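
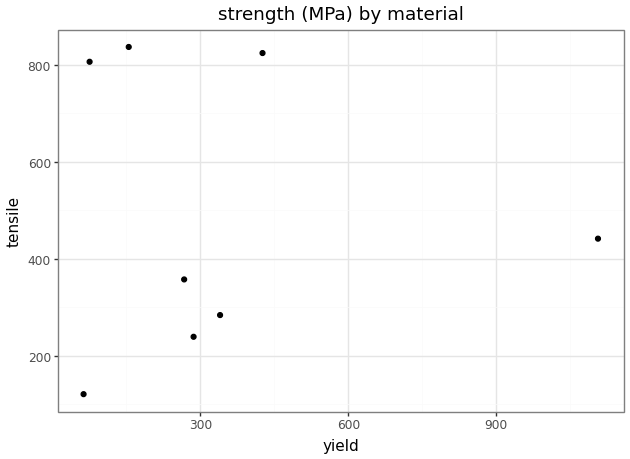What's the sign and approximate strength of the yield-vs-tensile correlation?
no clear correlation

Points are roughly uncorrelated; weak (|r| ≈ 0.0).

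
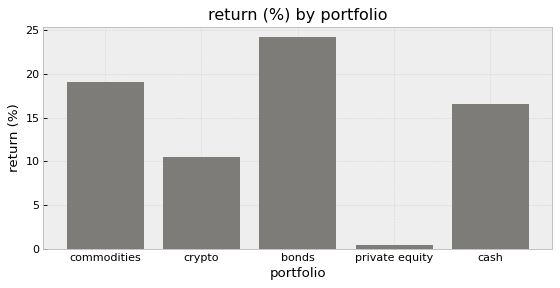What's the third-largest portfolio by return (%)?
Top 4: bonds ≈ 25, commodities ≈ 20, cash ≈ 15, crypto ≈ 10.

cash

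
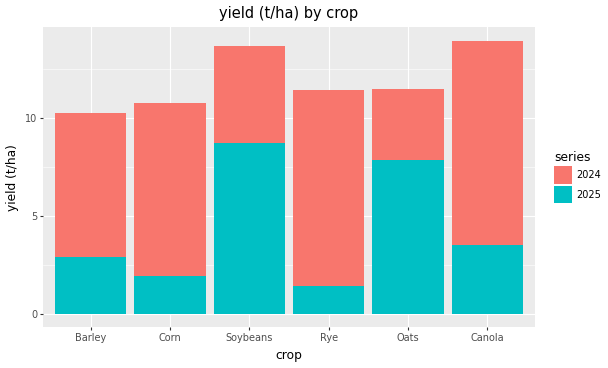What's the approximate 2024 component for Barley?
2024 top ≈ 10, bottom ≈ 2; segment ≈ 8.

≈ 8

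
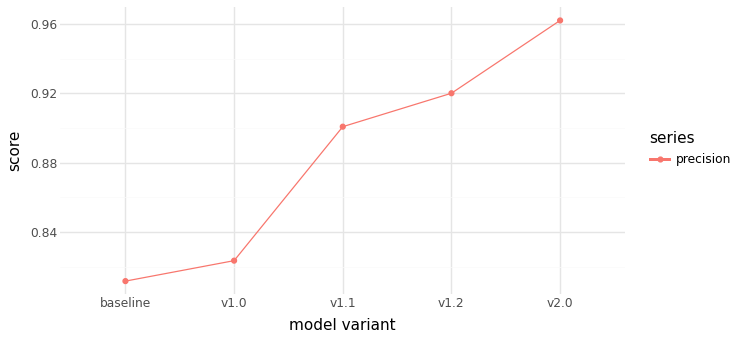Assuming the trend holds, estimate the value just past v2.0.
Last three: 0.90, 0.92, 0.96 → slope ≈ 0.03/step → next ≈ 0.99.

≈ 0.99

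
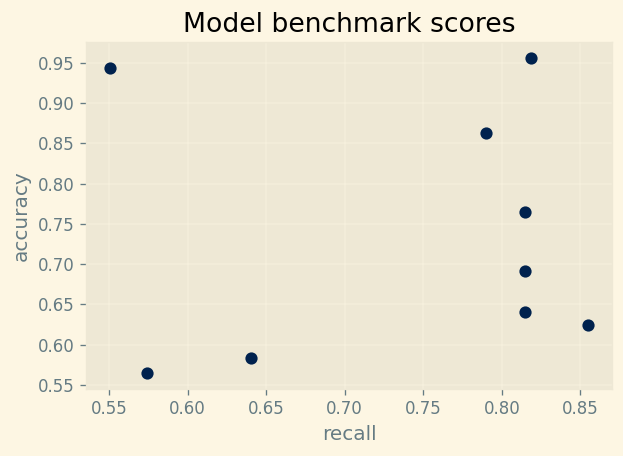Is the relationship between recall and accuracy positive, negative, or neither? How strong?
no clear correlation

Points are roughly uncorrelated; weak (|r| ≈ 0.0).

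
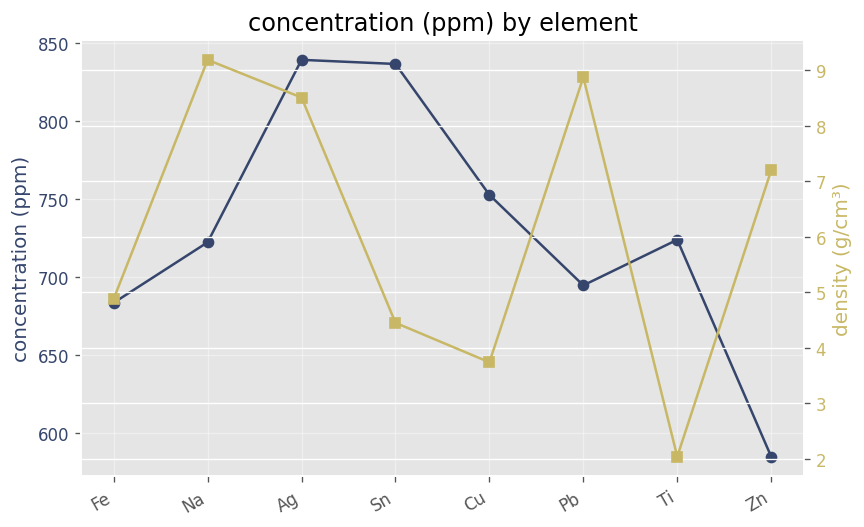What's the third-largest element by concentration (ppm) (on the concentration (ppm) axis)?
Top 4 (on the concentration (ppm) axis): Ag ≈ 850, Sn ≈ 825, Cu ≈ 750, Ti ≈ 725.

Cu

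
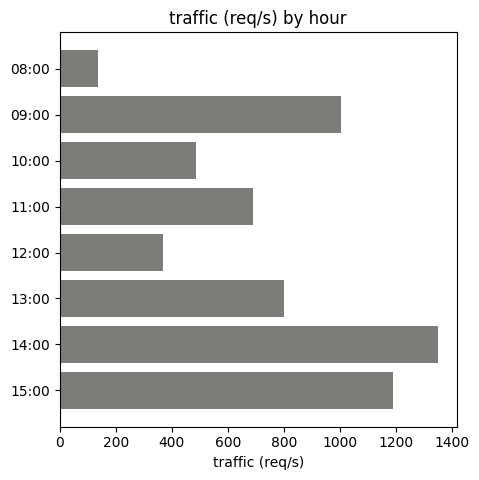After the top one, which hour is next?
Top 3: 14:00 ≈ 1400, 15:00 ≈ 1200, 09:00 ≈ 1000.

15:00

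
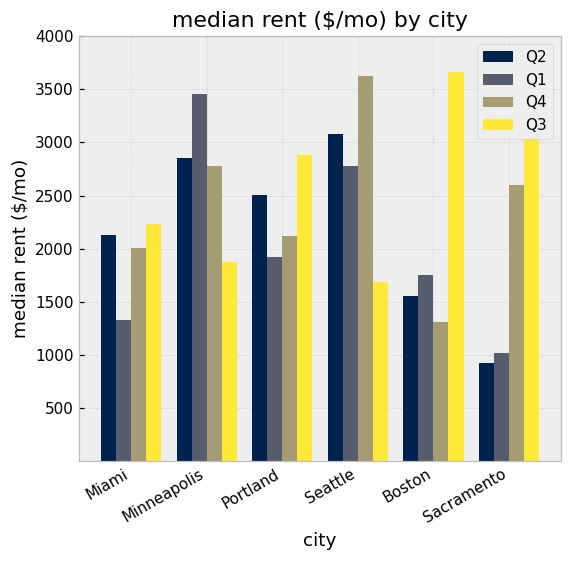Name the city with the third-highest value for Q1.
Top 4 for Q1: Minneapolis ≈ 3500, Seattle ≈ 3000, Portland ≈ 2000, Boston ≈ 1500.

Portland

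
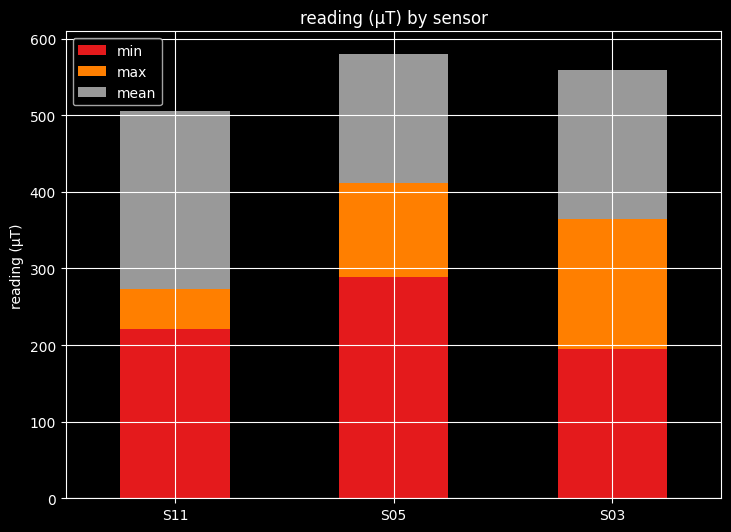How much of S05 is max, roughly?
max top ≈ 400, bottom ≈ 300; segment ≈ 100.

≈ 100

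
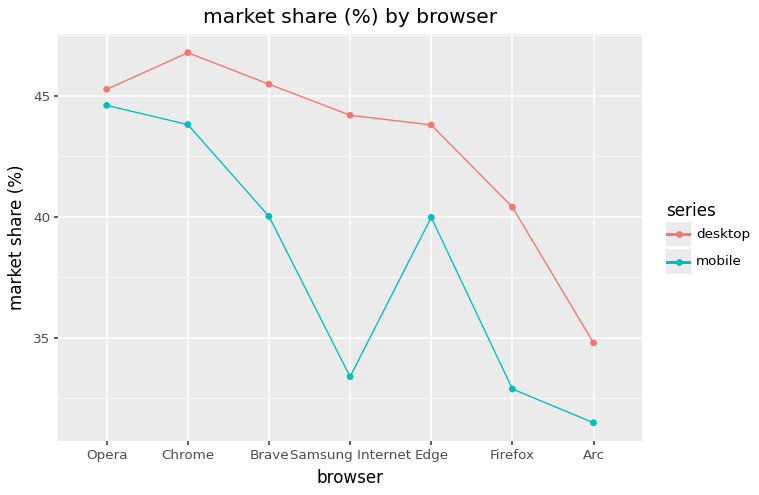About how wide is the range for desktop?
≈ 12

Max Chrome ≈ 46, min Arc ≈ 34; range ≈ 12.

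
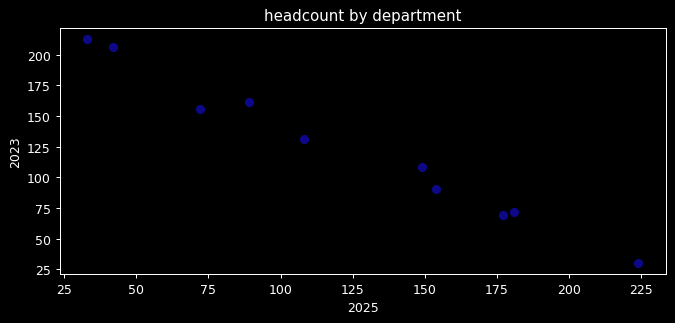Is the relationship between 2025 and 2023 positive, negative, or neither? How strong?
negative, strong

Points are negatively correlated; strong (|r| ≈ 1.0).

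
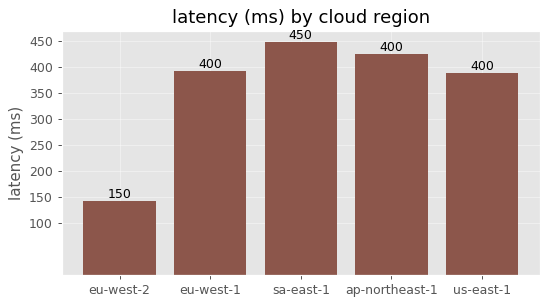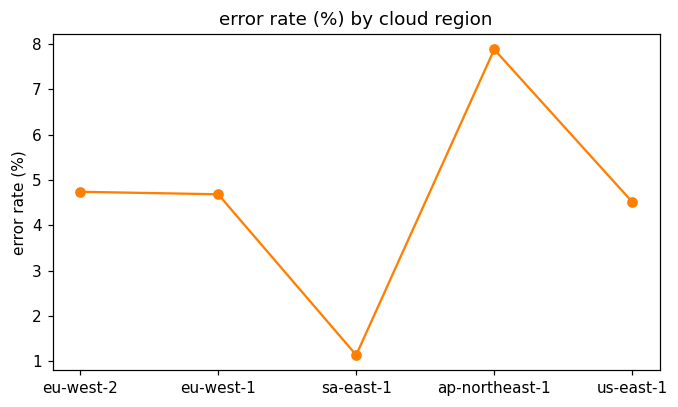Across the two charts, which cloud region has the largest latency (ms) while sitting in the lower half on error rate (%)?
sa-east-1

Chart 2 median error rate (%) ≈ 5; below-median cloud regions: sa-east-1, us-east-1. Among those, sa-east-1 has the highest latency (ms) (≈ 450).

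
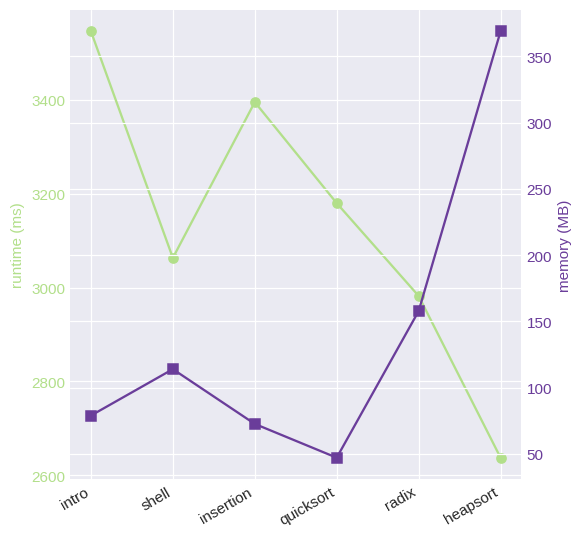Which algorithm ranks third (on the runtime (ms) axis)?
Top 4 (on the runtime (ms) axis): intro ≈ 3500, insertion ≈ 3400, quicksort ≈ 3200, shell ≈ 3100.

quicksort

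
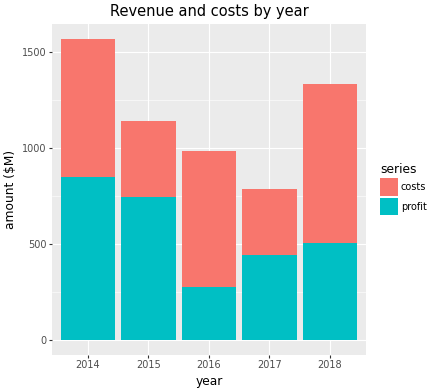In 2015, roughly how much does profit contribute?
≈ 800

profit top ≈ 800, bottom ≈ 0; segment ≈ 800.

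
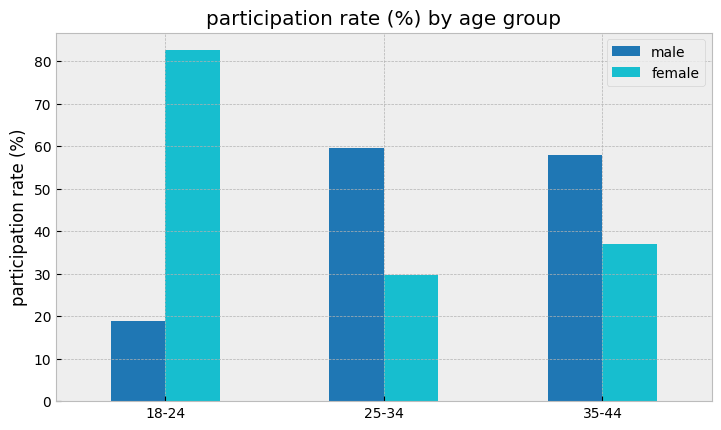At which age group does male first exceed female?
18-24: male ≈ 20 vs female ≈ 80 (not yet); 25-34: male ≈ 60 vs female ≈ 30 (first crossover).

25-34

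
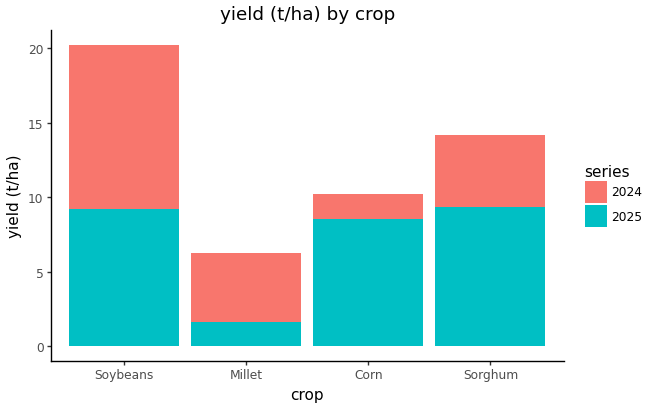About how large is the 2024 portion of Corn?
≈ 2

2024 top ≈ 10, bottom ≈ 8; segment ≈ 2.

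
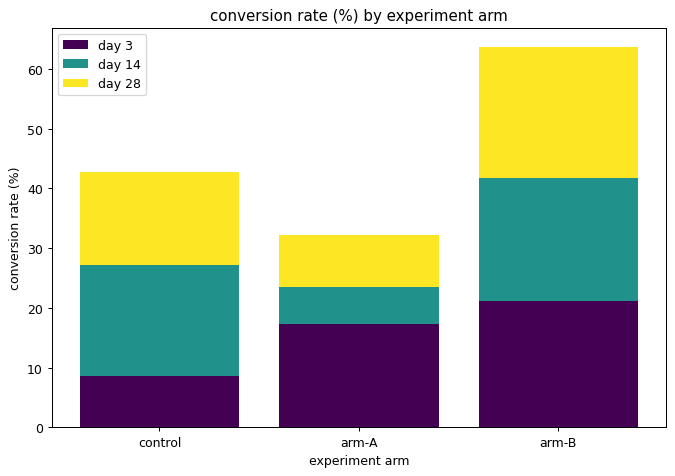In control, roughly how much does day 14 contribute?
day 14 top ≈ 30, bottom ≈ 10; segment ≈ 20.

≈ 20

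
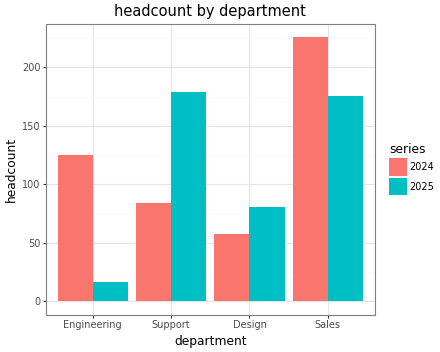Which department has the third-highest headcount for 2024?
Support

Top 4 for 2024: Sales ≈ 220, Engineering ≈ 120, Support ≈ 80, Design ≈ 60.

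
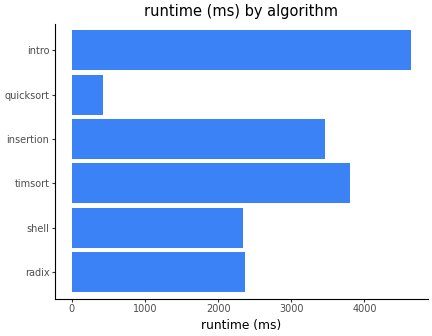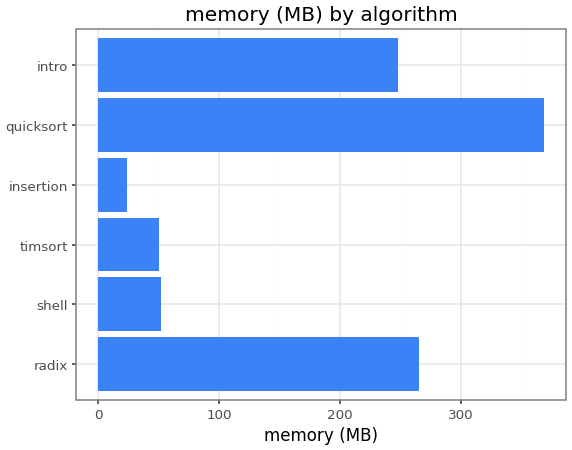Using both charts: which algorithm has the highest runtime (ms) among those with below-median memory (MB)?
Chart 2 median memory (MB) ≈ 150; below-median algorithms: shell, timsort, insertion. Among those, timsort has the highest runtime (ms) (≈ 4000).

timsort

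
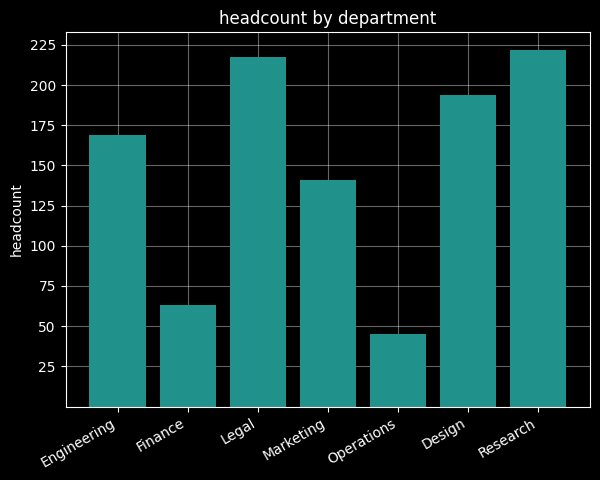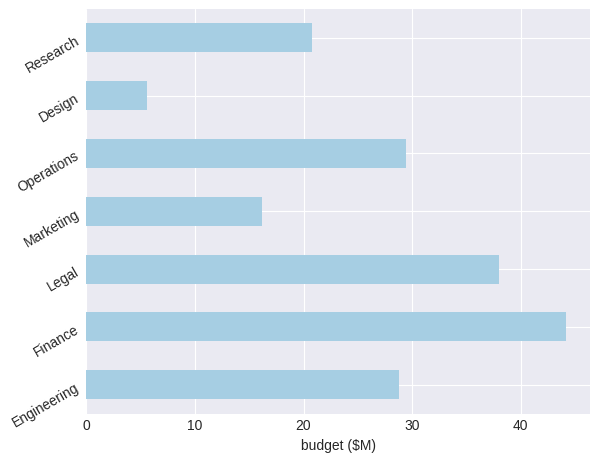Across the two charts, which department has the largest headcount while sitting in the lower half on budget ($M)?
Chart 2 median budget ($M) ≈ 30; below-median departments: Marketing, Design, Research. Among those, Research has the highest headcount (≈ 225).

Research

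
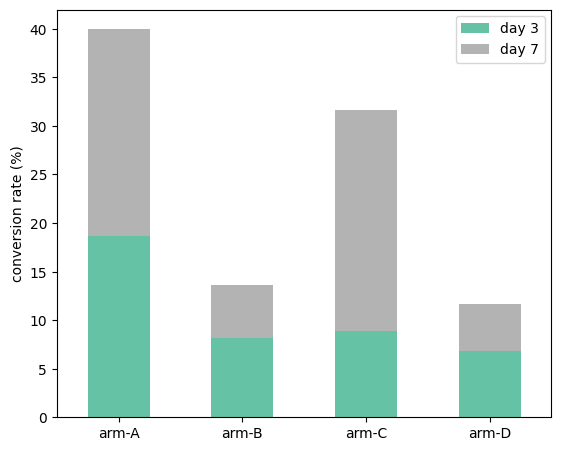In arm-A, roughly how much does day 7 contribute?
≈ 20

day 7 top ≈ 40, bottom ≈ 20; segment ≈ 20.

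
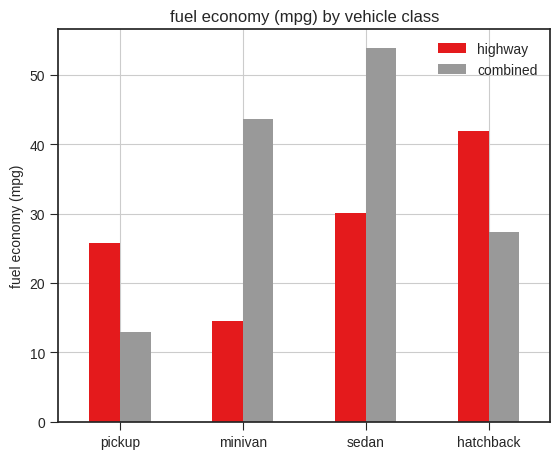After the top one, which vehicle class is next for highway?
sedan

Top 3 for highway: hatchback ≈ 40, sedan ≈ 30, pickup ≈ 25.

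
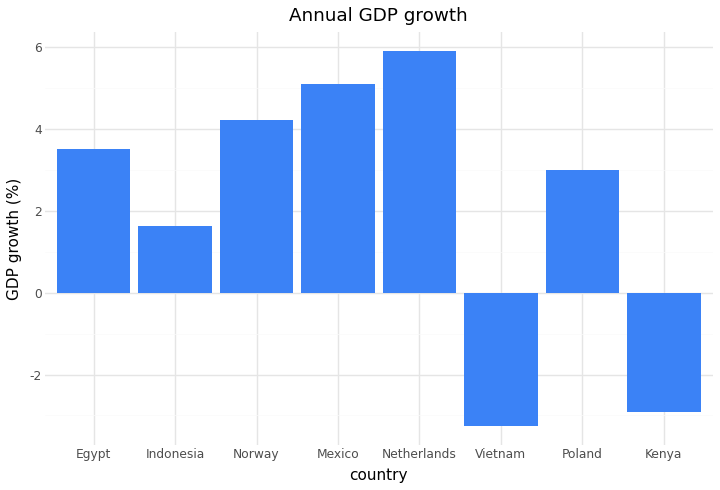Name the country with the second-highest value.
Top 3: Netherlands ≈ 6, Mexico ≈ 5, Norway ≈ 4.

Mexico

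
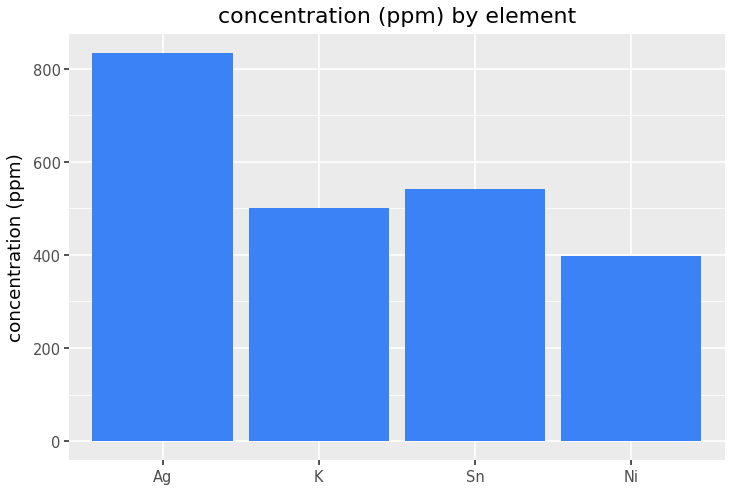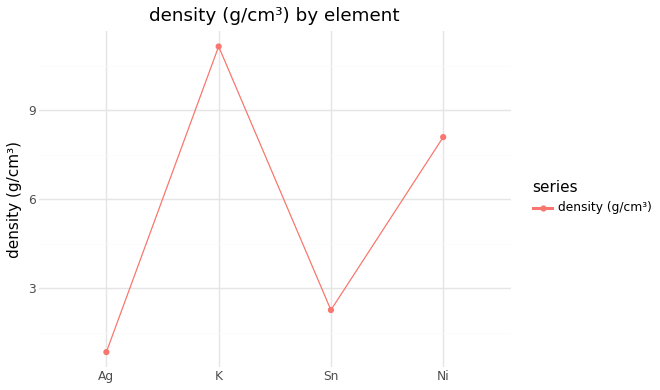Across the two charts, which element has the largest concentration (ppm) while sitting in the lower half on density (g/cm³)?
Chart 2 median density (g/cm³) ≈ 6; below-median elements: Ag, Sn. Among those, Ag has the highest concentration (ppm) (≈ 800).

Ag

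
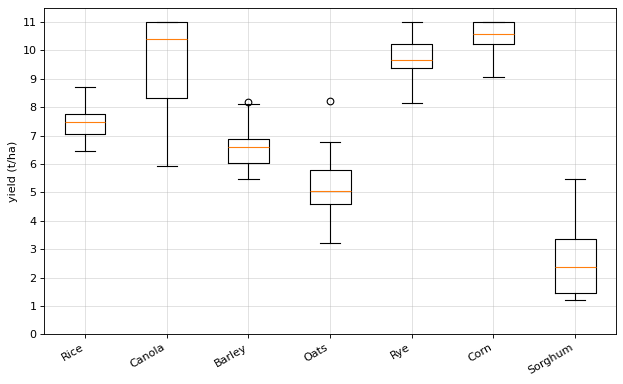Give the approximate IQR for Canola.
≈ 3

Q3 ≈ 11, Q1 ≈ 8; IQR ≈ 3.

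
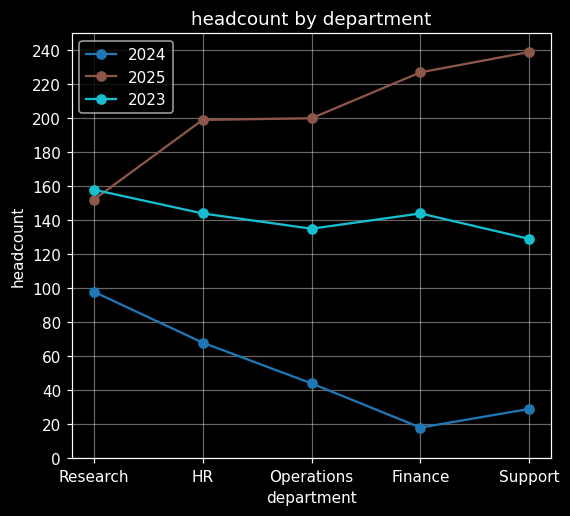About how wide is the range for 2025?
Max Support ≈ 240, min Research ≈ 160; range ≈ 80.

≈ 80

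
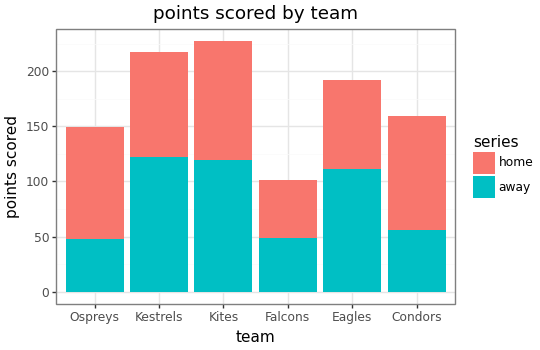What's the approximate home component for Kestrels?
home top ≈ 220, bottom ≈ 120; segment ≈ 100.

≈ 100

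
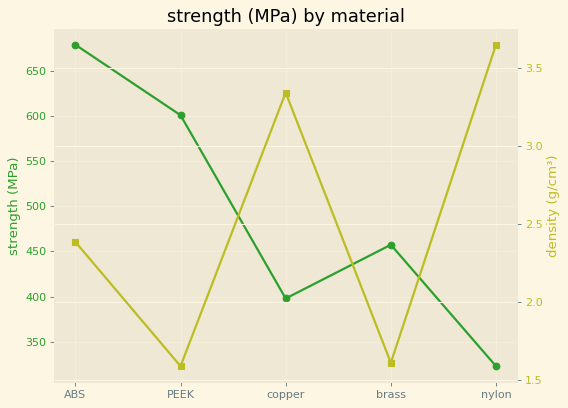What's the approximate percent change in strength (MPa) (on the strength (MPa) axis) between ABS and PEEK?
≈ -14.3%

ABS ≈ 700, PEEK ≈ 600; (600 − 700) / 700 ≈ -14.3%.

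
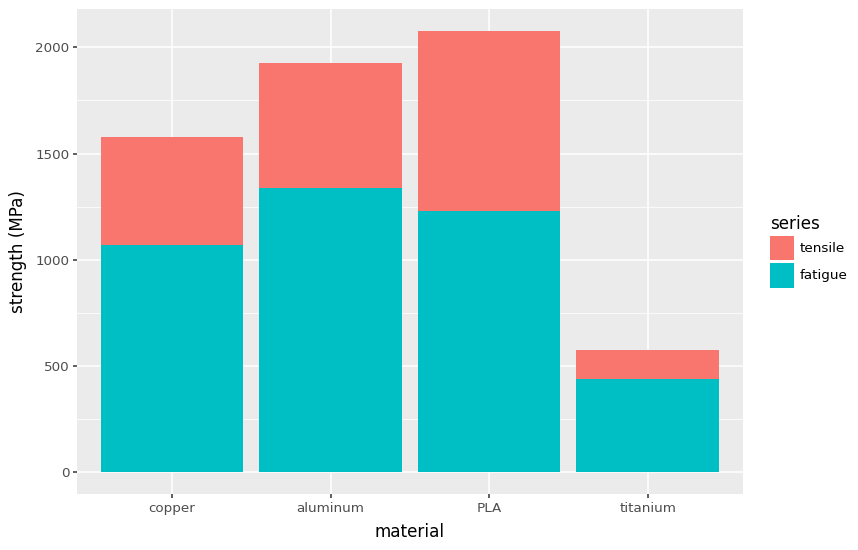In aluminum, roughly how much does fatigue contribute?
fatigue top ≈ 1400, bottom ≈ 0; segment ≈ 1400.

≈ 1400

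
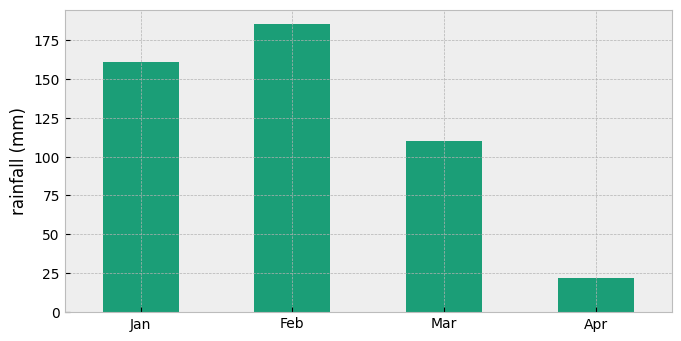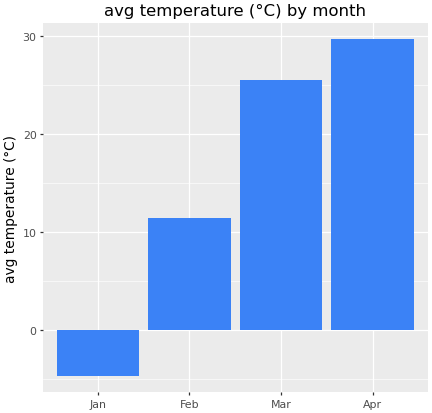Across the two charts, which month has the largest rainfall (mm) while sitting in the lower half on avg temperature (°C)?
Feb

Chart 2 median avg temperature (°C) ≈ 20; below-median months: Jan, Feb. Among those, Feb has the highest rainfall (mm) (≈ 180).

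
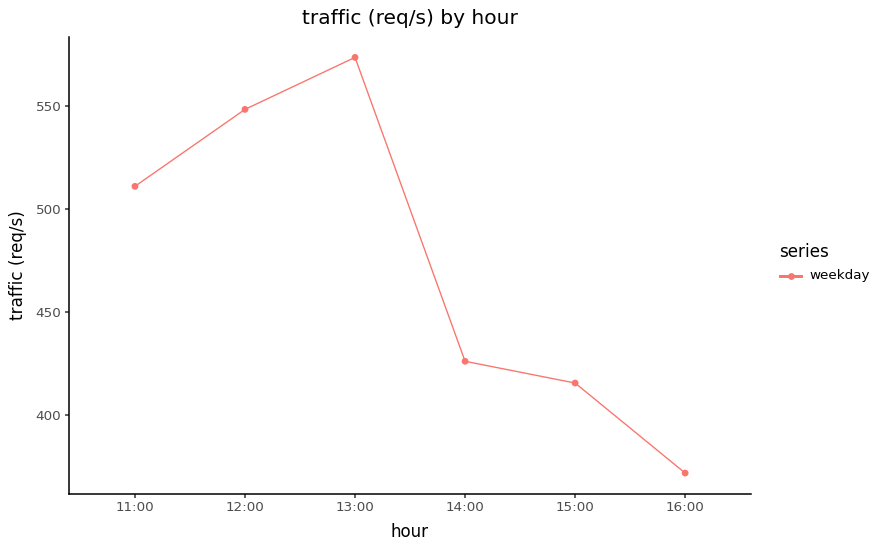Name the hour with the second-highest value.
12:00

Top 3: 13:00 ≈ 580, 12:00 ≈ 540, 11:00 ≈ 520.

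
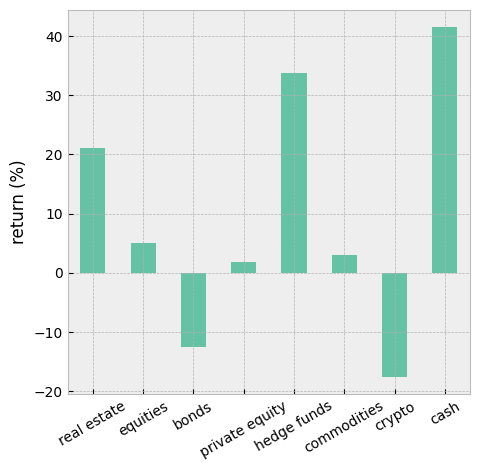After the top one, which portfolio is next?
hedge funds

Top 3: cash ≈ 40, hedge funds ≈ 35, real estate ≈ 20.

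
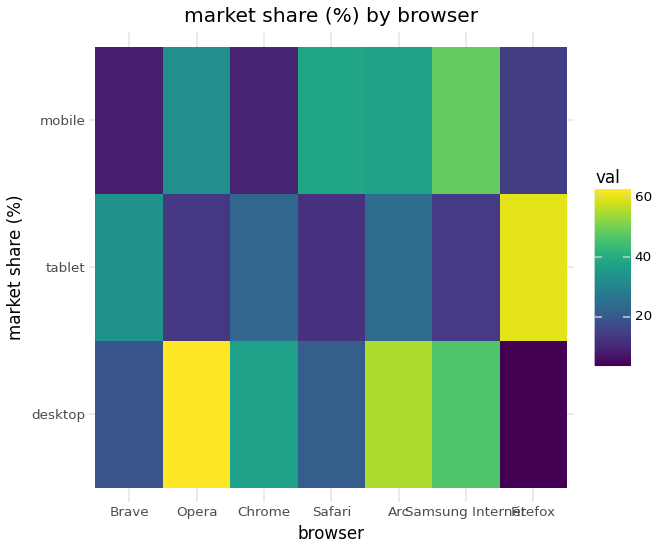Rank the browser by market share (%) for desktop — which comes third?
Samsung Internet

Top 4 for desktop: Opera ≈ 65, Arc ≈ 55, Samsung Internet ≈ 45, Chrome ≈ 35.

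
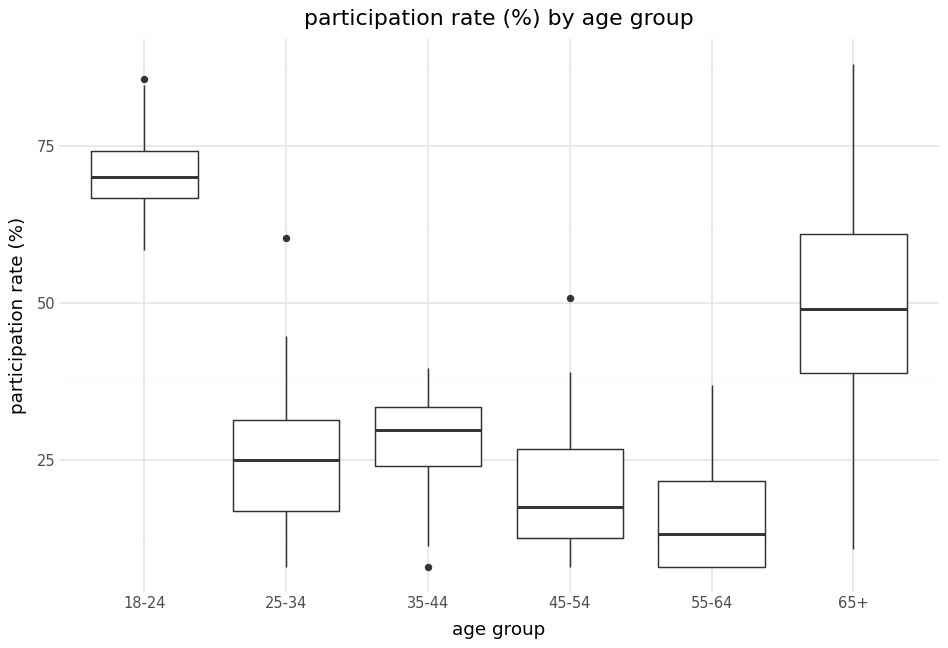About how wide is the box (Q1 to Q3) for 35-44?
Q3 ≈ 35, Q1 ≈ 25; IQR ≈ 10.

≈ 10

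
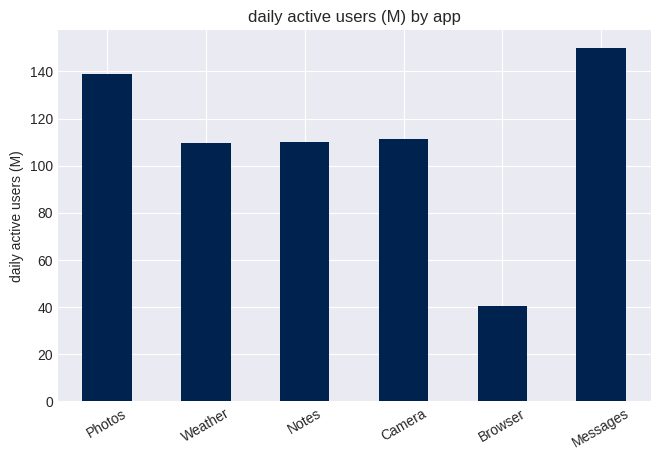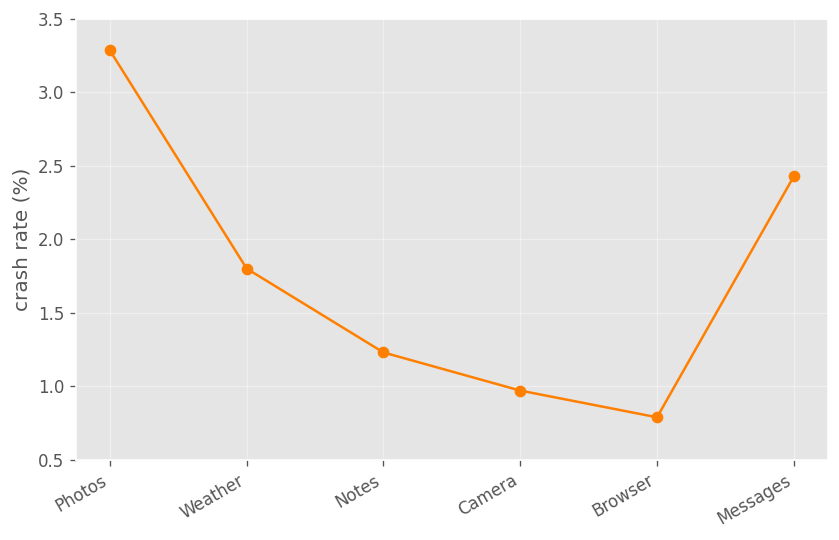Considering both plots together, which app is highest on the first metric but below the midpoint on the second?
Camera

Chart 2 median crash rate (%) ≈ 1.5; below-median apps: Notes, Camera, Browser. Among those, Camera has the highest daily active users (M) (≈ 120).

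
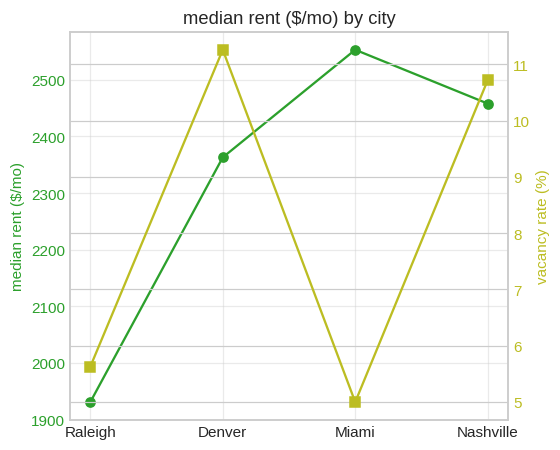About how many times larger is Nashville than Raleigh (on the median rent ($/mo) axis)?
≈ 1.32×

Nashville ≈ 2500, Raleigh ≈ 1900; 2500/1900 ≈ 1.32.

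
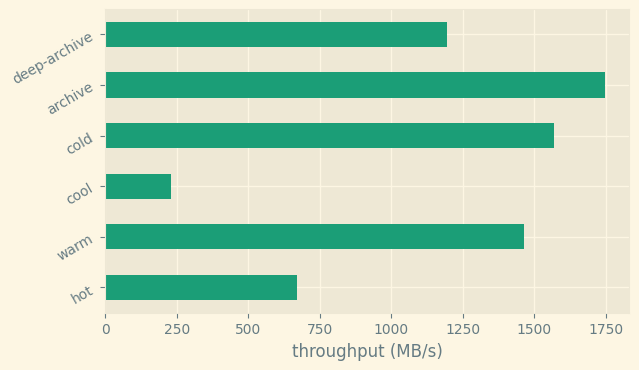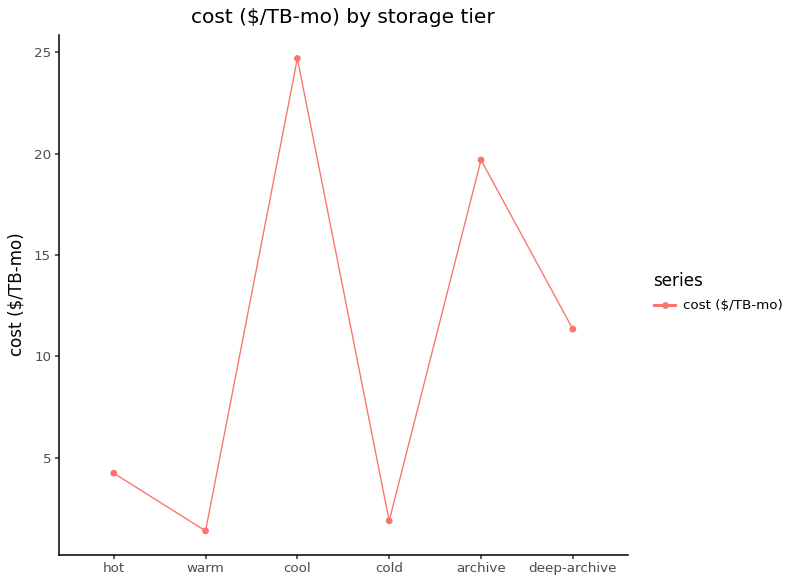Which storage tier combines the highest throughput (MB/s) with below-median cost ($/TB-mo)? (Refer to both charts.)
cold

Chart 2 median cost ($/TB-mo) ≈ 10; below-median storage tiers: hot, warm, cold. Among those, cold has the highest throughput (MB/s) (≈ 1600).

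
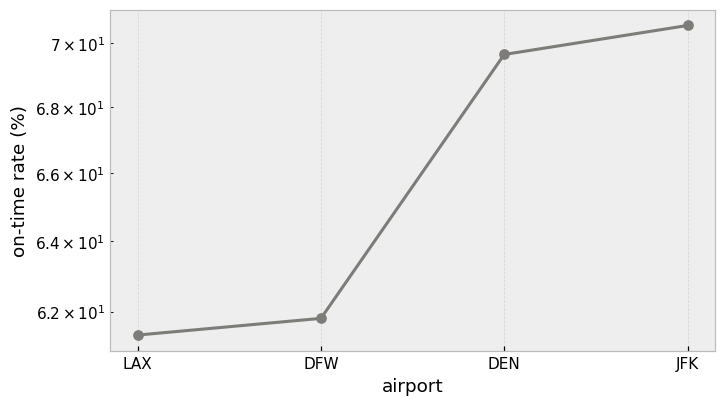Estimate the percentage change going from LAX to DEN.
≈ +14.8%

LAX ≈ 61, DEN ≈ 70; (70 − 61) / 61 ≈ +14.8%.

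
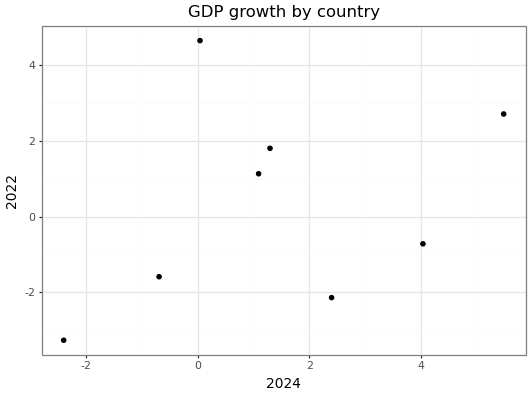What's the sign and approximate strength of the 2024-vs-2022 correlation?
positive, weak

Points are positively correlated; weak (|r| ≈ 0.3).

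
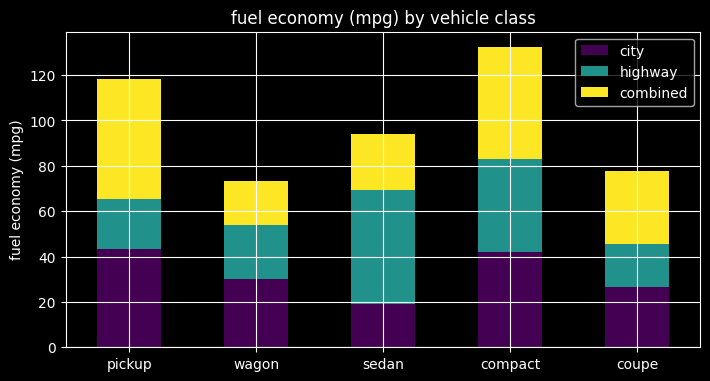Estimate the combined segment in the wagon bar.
combined top ≈ 80, bottom ≈ 60; segment ≈ 20.

≈ 20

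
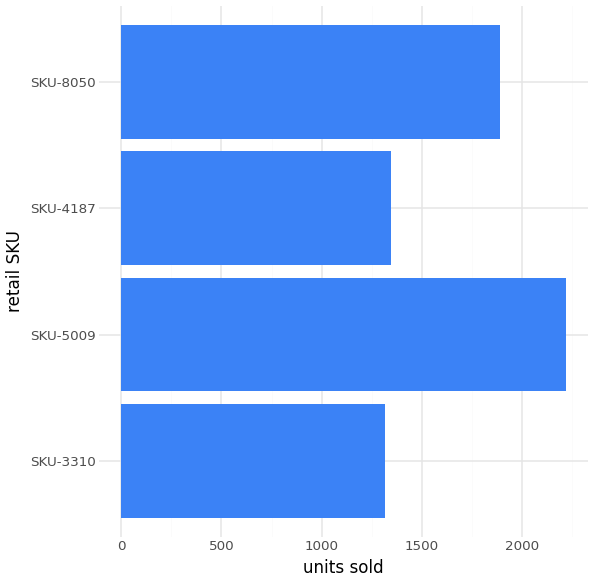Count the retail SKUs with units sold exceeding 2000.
1

Above 2000: SKU-5009.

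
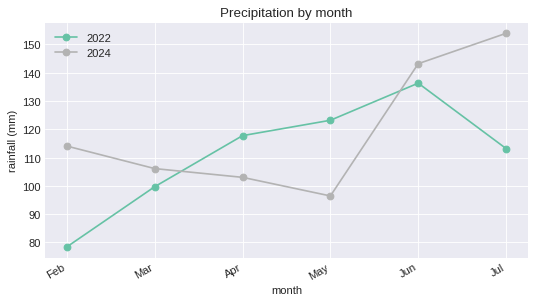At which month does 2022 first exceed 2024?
Apr

Mar: 2022 ≈ 100 vs 2024 ≈ 110 (not yet); Apr: 2022 ≈ 120 vs 2024 ≈ 100 (first crossover).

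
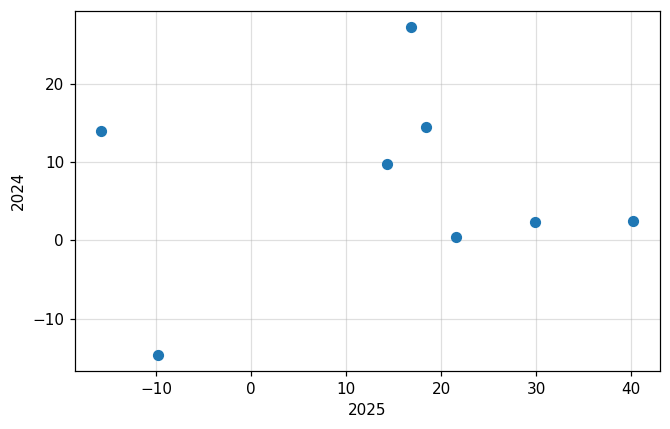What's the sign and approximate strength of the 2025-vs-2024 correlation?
Points are roughly uncorrelated; weak (|r| ≈ 0.1).

no clear correlation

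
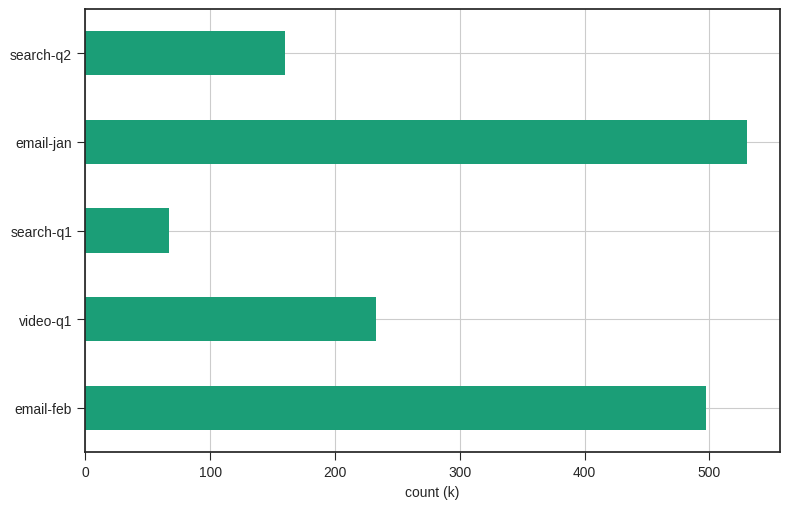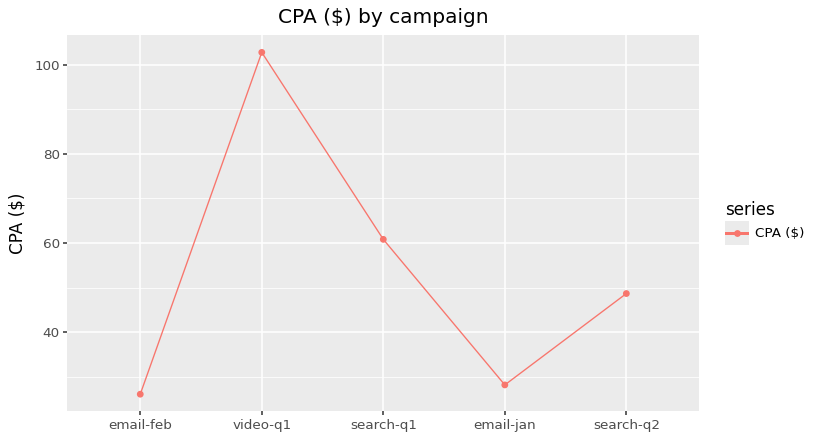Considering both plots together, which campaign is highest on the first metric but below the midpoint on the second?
email-jan

Chart 2 median CPA ($) ≈ 50; below-median campaigns: email-feb, email-jan. Among those, email-jan has the highest count (k) (≈ 550).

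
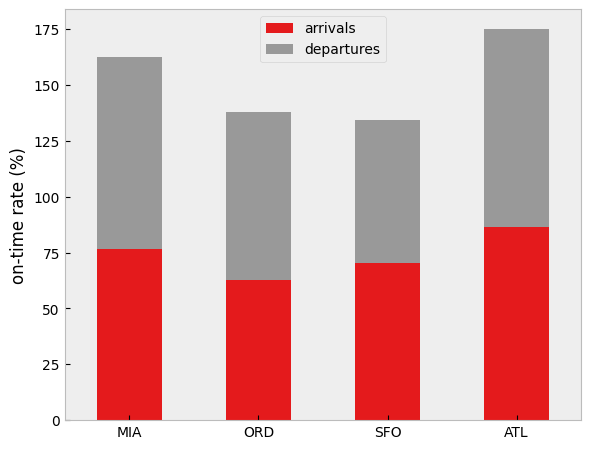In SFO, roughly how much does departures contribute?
departures top ≈ 140, bottom ≈ 80; segment ≈ 60.

≈ 60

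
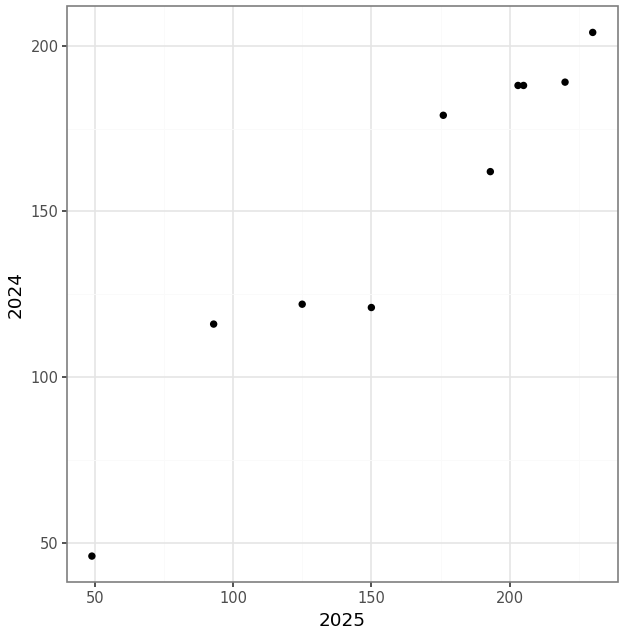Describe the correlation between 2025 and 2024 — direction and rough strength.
positive, strong

Points are positively correlated; strong (|r| ≈ 1.0).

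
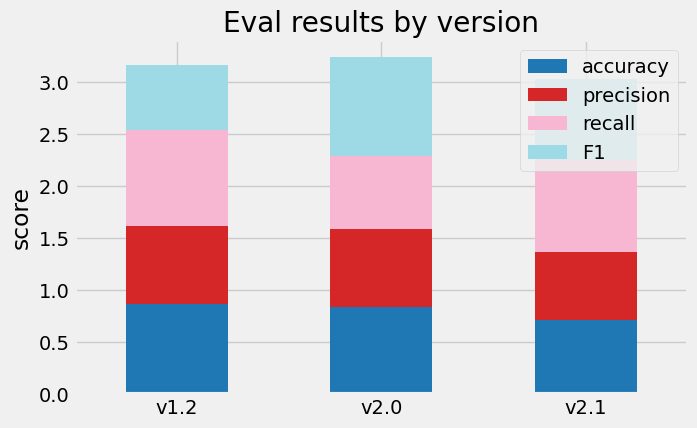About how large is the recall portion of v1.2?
≈ 1.0

recall top ≈ 2.5, bottom ≈ 1.5; segment ≈ 1.0.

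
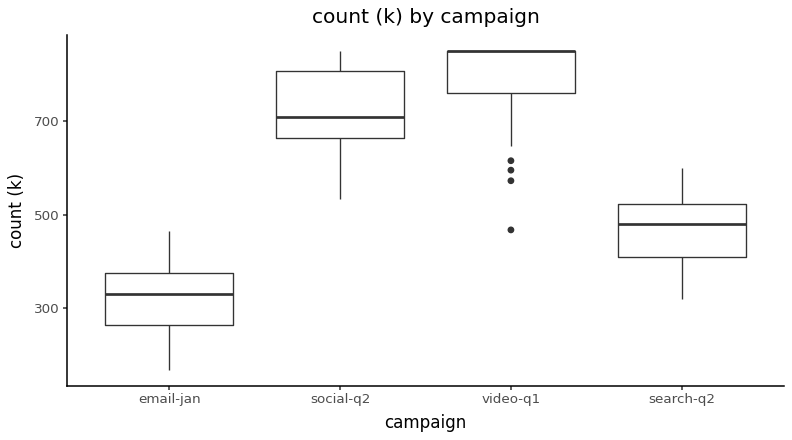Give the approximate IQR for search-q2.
Q3 ≈ 500, Q1 ≈ 400; IQR ≈ 100.

≈ 100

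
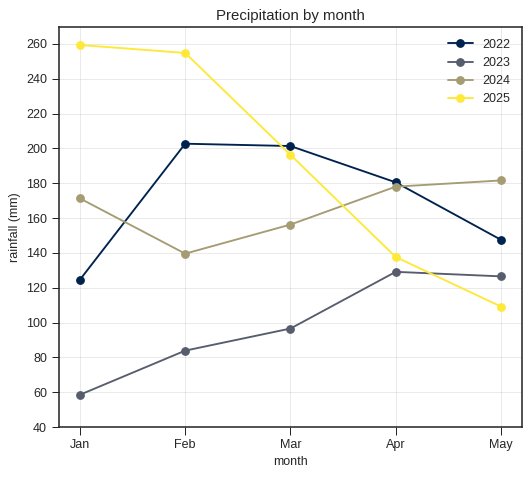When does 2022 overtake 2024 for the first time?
Feb

Jan: 2022 ≈ 120 vs 2024 ≈ 180 (not yet); Feb: 2022 ≈ 200 vs 2024 ≈ 140 (first crossover).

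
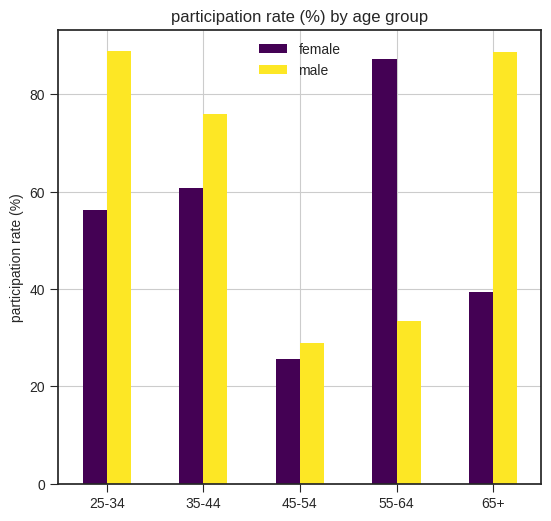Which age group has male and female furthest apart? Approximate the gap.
55-64, ≈ 60 %

55-64: male ≈ 30, female ≈ 90 → gap ≈ 60. Next-largest (65+) is only ≈ 50.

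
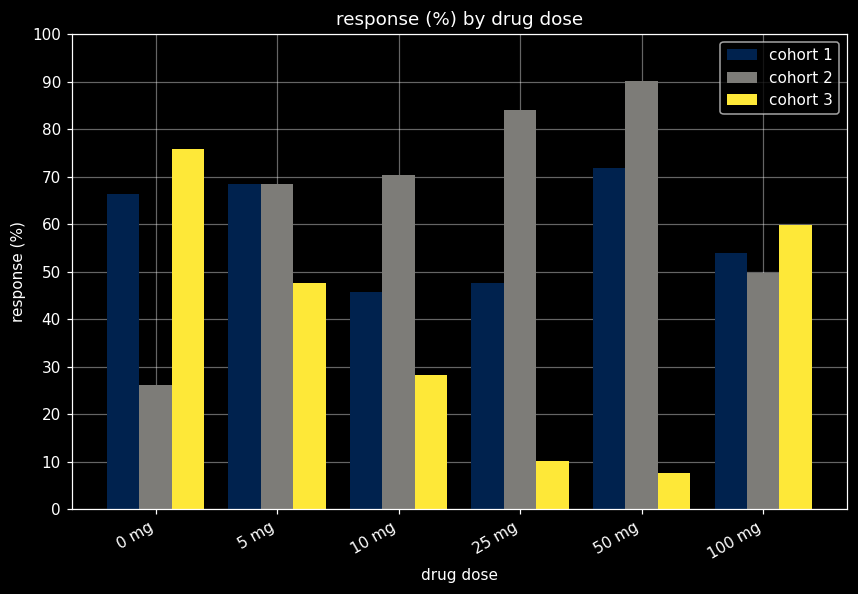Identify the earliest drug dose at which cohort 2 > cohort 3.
5 mg

0 mg: cohort 2 ≈ 30 vs cohort 3 ≈ 80 (not yet); 5 mg: cohort 2 ≈ 70 vs cohort 3 ≈ 50 (first crossover).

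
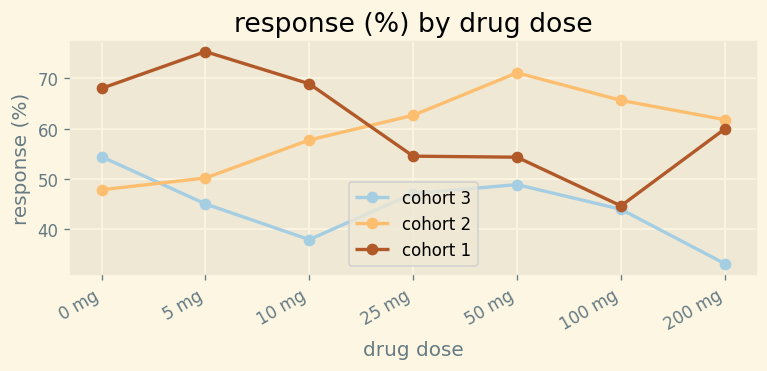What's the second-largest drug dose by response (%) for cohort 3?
Top 3 for cohort 3: 0 mg ≈ 55, 50 mg ≈ 50, 25 mg ≈ 45.

50 mg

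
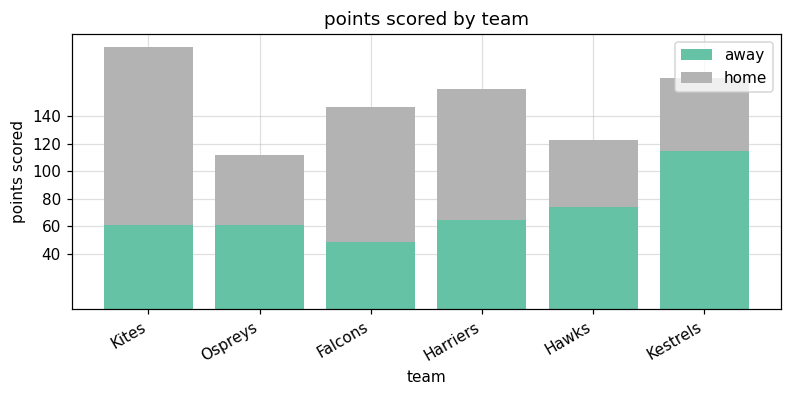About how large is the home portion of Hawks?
≈ 40

home top ≈ 120, bottom ≈ 80; segment ≈ 40.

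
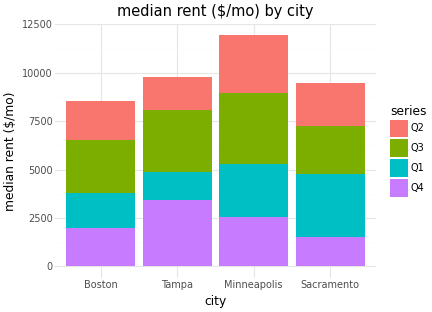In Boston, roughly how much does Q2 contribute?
≈ 2000

Q2 top ≈ 9000, bottom ≈ 7000; segment ≈ 2000.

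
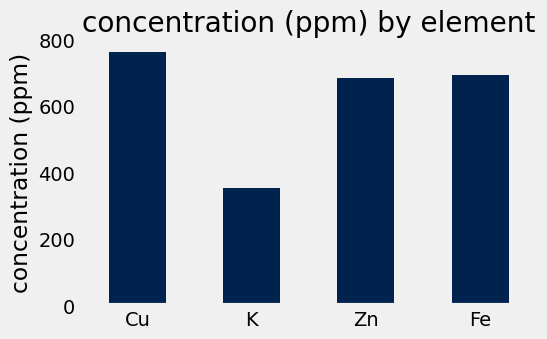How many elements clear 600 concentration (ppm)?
3

Above 600: Cu, Zn, Fe.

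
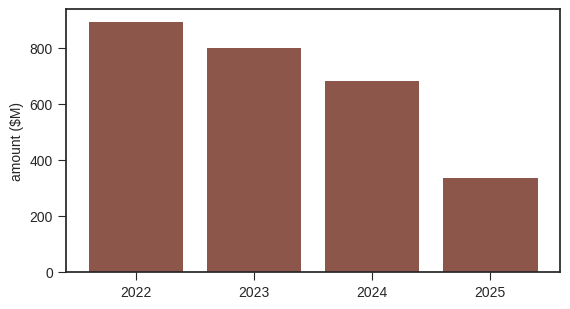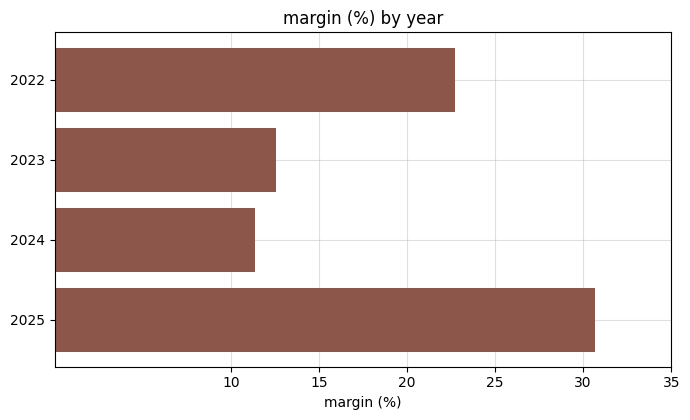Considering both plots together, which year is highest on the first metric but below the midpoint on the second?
2023

Chart 2 median margin (%) ≈ 20; below-median years: 2023, 2024. Among those, 2023 has the highest amount ($M) (≈ 800).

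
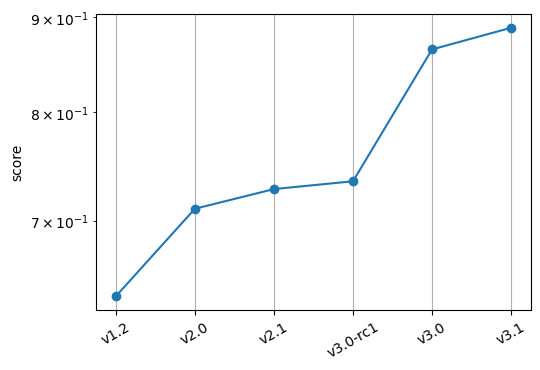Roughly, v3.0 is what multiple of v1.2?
v3.0 ≈ 0.85, v1.2 ≈ 0.65; 0.85/0.65 ≈ 1.31.

≈ 1.31×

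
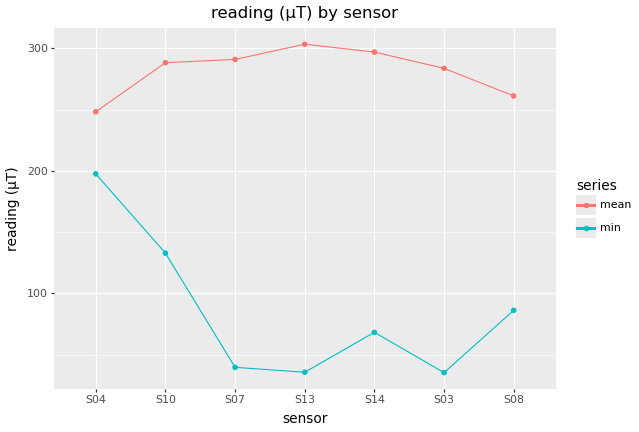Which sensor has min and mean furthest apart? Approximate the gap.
S13: min ≈ 25, mean ≈ 300 → gap ≈ 275. Next-largest (S07) is only ≈ 250.

S13, ≈ 275 µT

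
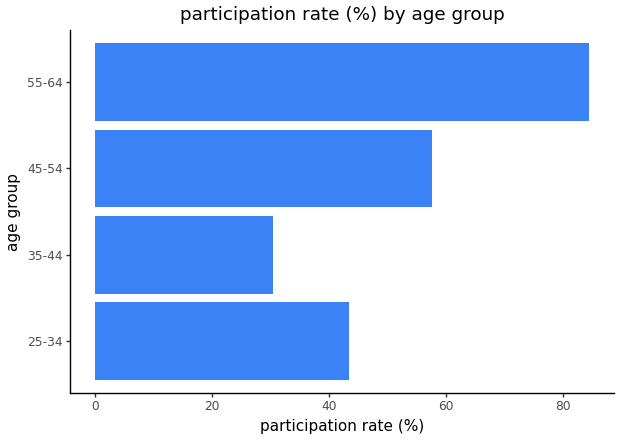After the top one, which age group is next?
45-54

Top 3: 55-64 ≈ 80, 45-54 ≈ 60, 25-34 ≈ 40.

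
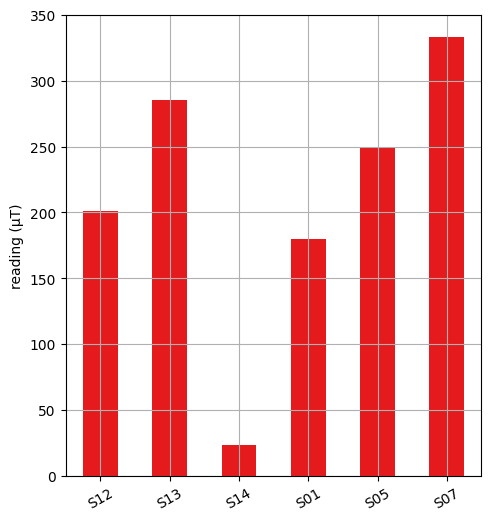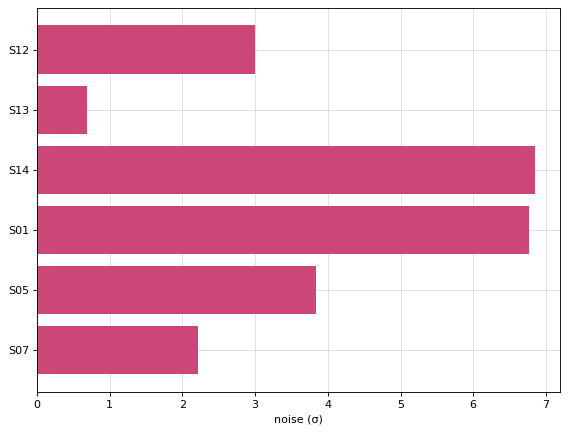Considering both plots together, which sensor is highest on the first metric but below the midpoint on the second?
Chart 2 median noise (σ) ≈ 3; below-median sensors: S12, S13, S07. Among those, S07 has the highest reading (µT) (≈ 350).

S07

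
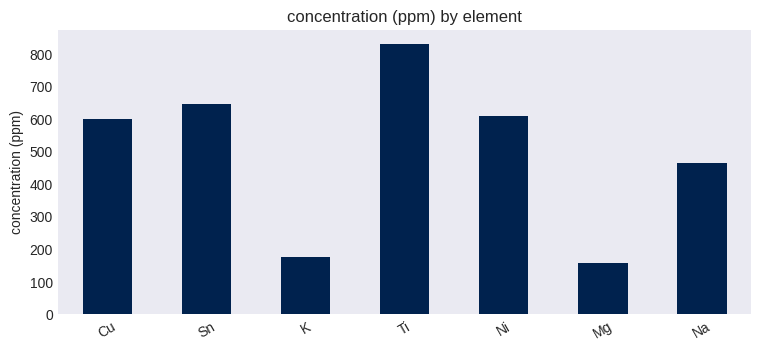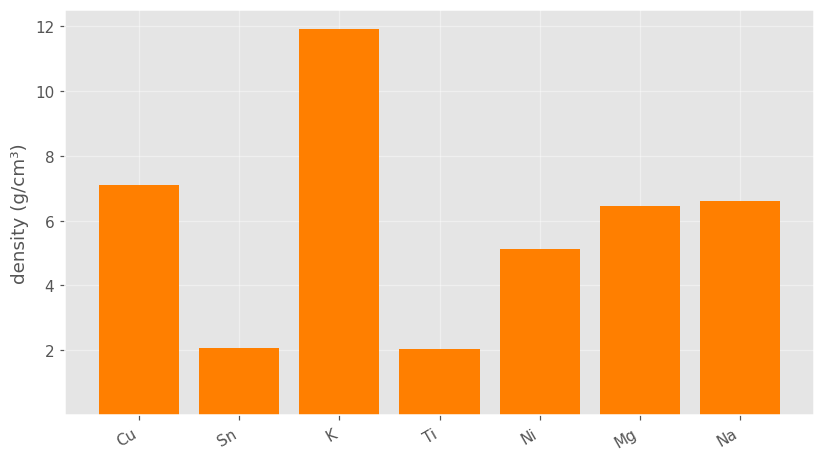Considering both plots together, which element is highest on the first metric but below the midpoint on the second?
Ti

Chart 2 median density (g/cm³) ≈ 6; below-median elements: Sn, Ti, Ni. Among those, Ti has the highest concentration (ppm) (≈ 800).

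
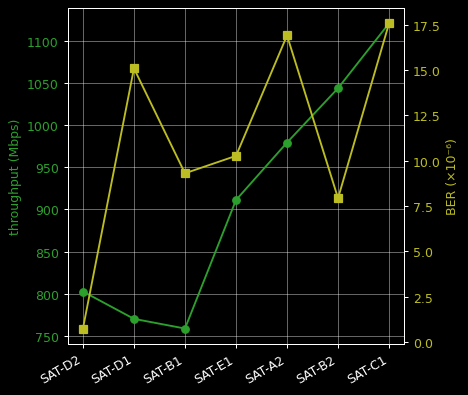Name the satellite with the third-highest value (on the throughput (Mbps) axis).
SAT-A2

Top 4 (on the throughput (Mbps) axis): SAT-C1 ≈ 1100, SAT-B2 ≈ 1050, SAT-A2 ≈ 1000, SAT-E1 ≈ 900.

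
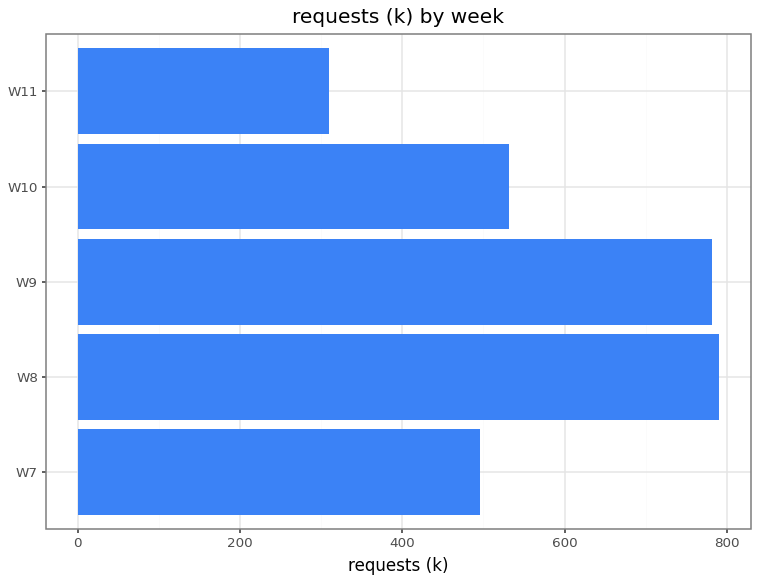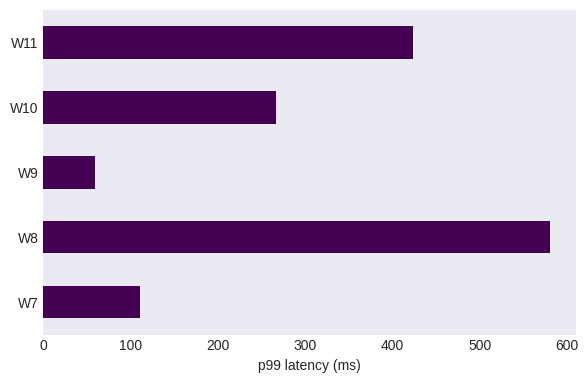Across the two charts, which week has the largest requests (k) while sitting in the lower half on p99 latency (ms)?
W9

Chart 2 median p99 latency (ms) ≈ 300; below-median weeks: W7, W9. Among those, W9 has the highest requests (k) (≈ 800).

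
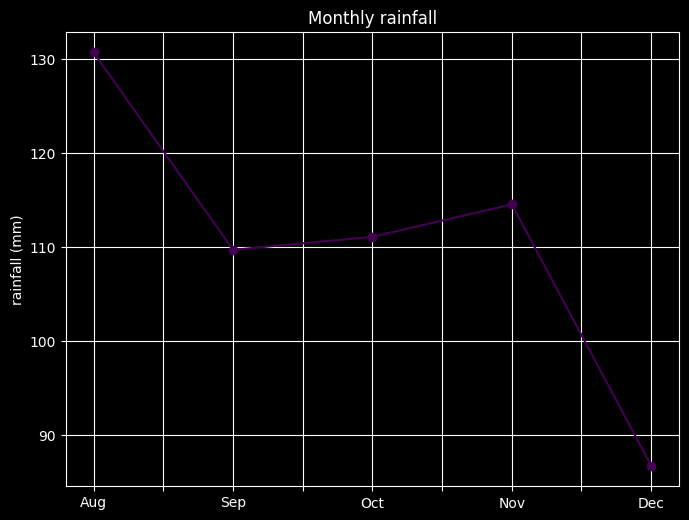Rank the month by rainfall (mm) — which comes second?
Nov

Top 3: Aug ≈ 130, Nov ≈ 115, Oct ≈ 110.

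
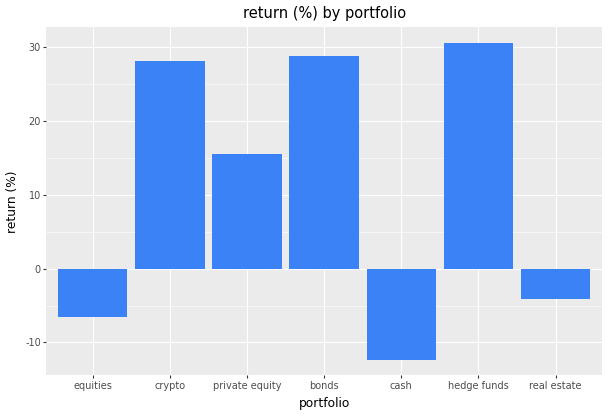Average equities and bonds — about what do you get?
(-5 + 30) / 2 ≈ 12.

≈ 12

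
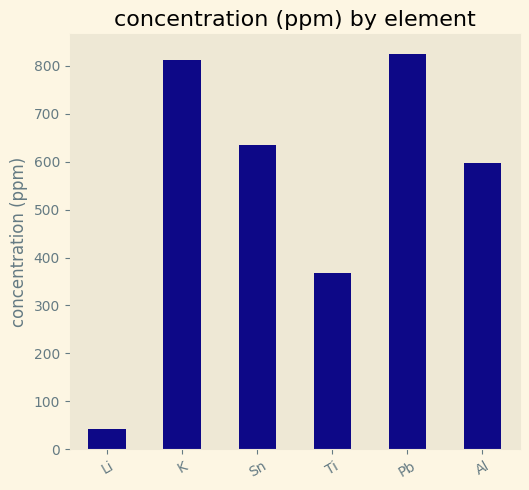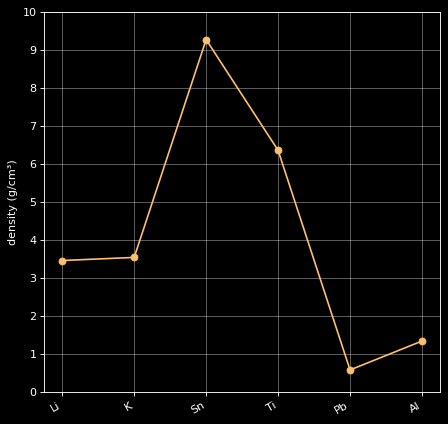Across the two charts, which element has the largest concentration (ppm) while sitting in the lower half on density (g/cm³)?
Chart 2 median density (g/cm³) ≈ 4; below-median elements: Li, Pb, Al. Among those, Pb has the highest concentration (ppm) (≈ 800).

Pb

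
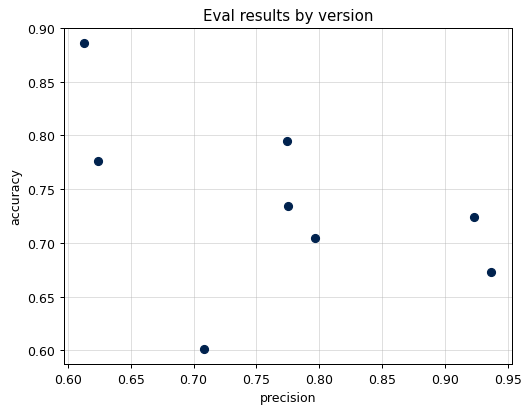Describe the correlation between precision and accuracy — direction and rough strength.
negative, moderate

Points are negatively correlated; moderate (|r| ≈ 0.5).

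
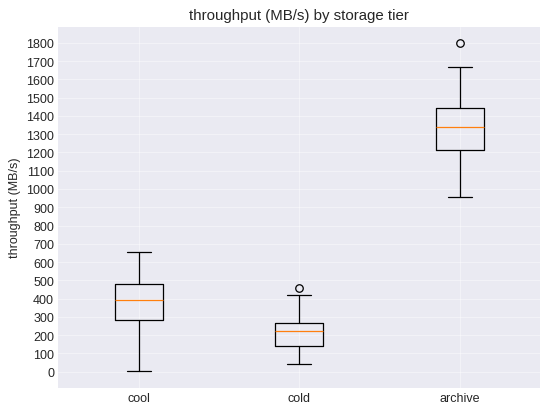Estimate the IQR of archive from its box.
≈ 200

Q3 ≈ 1400, Q1 ≈ 1200; IQR ≈ 200.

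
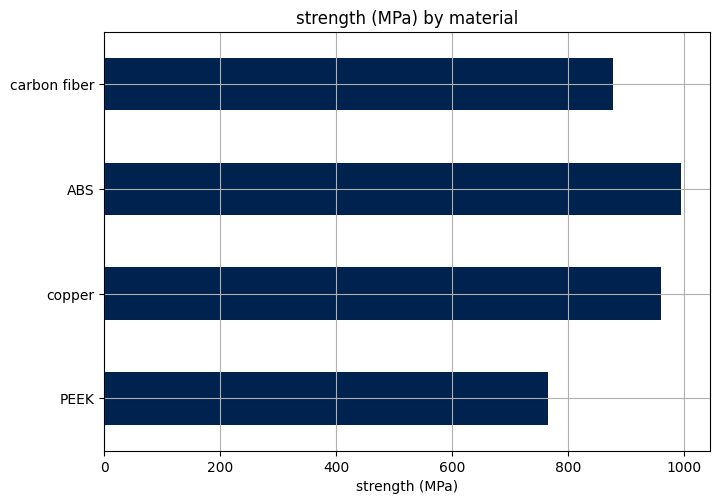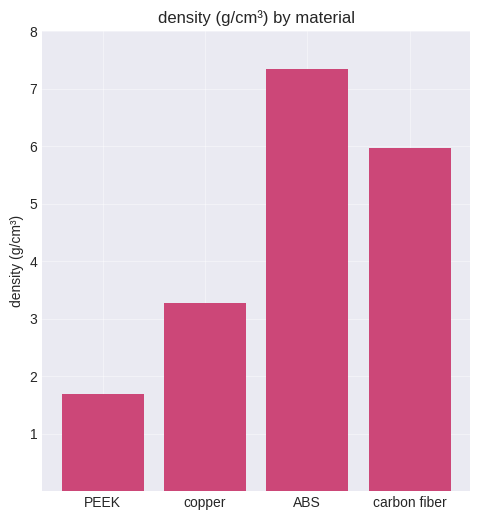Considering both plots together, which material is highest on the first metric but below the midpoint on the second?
copper

Chart 2 median density (g/cm³) ≈ 5; below-median materials: PEEK, copper. Among those, copper has the highest strength (MPa) (≈ 1000).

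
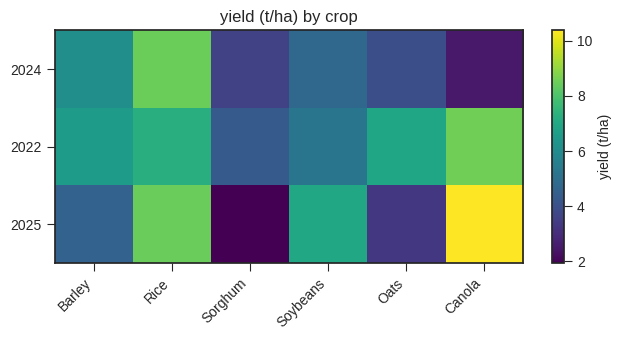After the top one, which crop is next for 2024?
Barley

Top 3 for 2024: Rice ≈ 8, Barley ≈ 6, Soybeans ≈ 5.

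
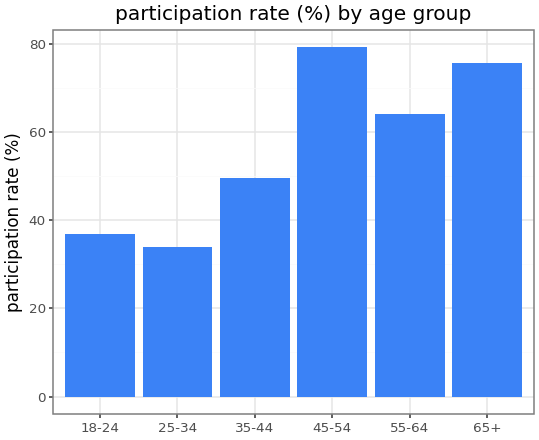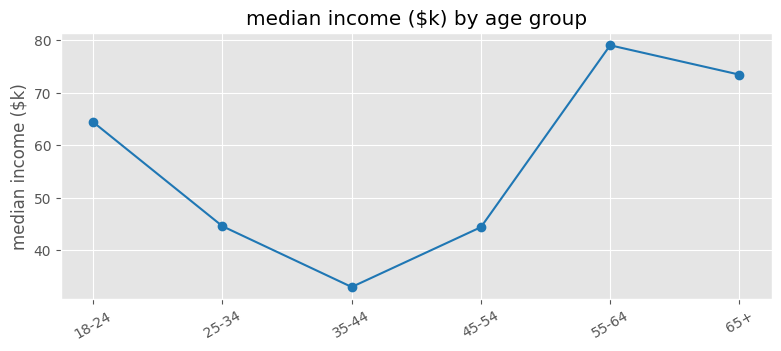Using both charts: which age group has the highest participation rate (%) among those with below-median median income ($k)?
Chart 2 median median income ($k) ≈ 50; below-median age groups: 25-34, 35-44, 45-54. Among those, 45-54 has the highest participation rate (%) (≈ 80).

45-54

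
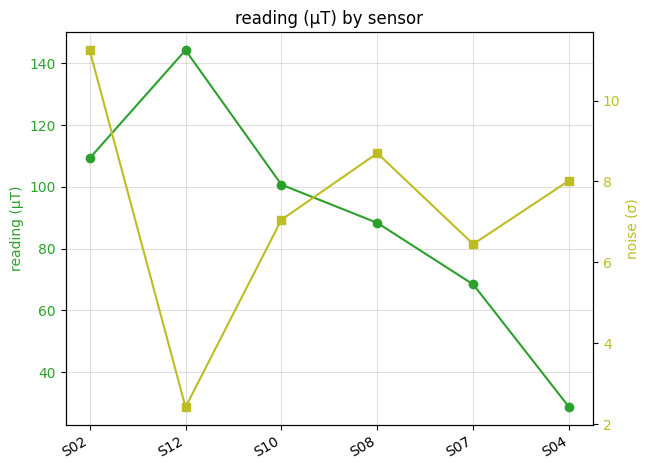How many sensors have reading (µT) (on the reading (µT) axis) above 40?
Above 40: S02, S12, S10, S08, S07.

5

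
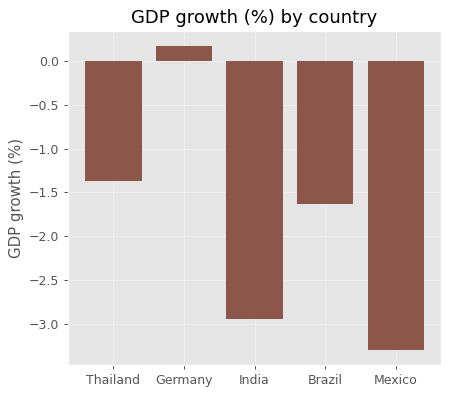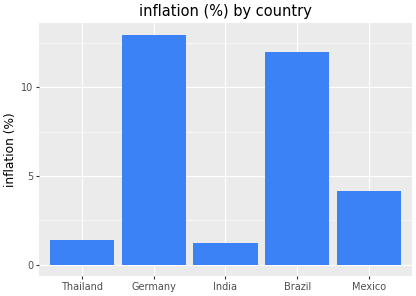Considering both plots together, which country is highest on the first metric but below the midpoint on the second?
Chart 2 median inflation (%) ≈ 4; below-median countries: Thailand, India. Among those, Thailand has the highest GDP growth (%) (≈ -1.36).

Thailand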